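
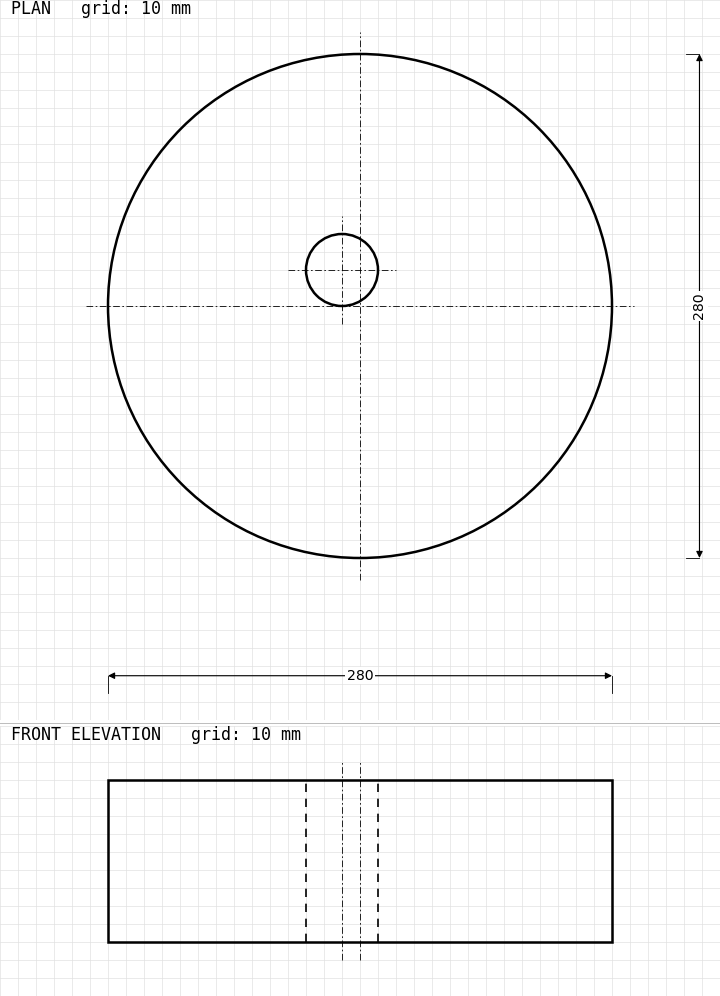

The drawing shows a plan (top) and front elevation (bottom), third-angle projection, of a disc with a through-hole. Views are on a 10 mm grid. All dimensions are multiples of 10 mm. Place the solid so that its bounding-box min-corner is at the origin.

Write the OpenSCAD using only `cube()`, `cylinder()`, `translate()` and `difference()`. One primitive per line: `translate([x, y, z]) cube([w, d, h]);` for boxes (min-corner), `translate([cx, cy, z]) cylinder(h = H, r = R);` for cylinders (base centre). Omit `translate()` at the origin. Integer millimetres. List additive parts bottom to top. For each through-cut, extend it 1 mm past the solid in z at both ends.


difference() {
  translate([140, 140, 0]) cylinder(h = 90, r = 140);
  translate([130, 160, -1]) cylinder(h = 92, r = 20);
}


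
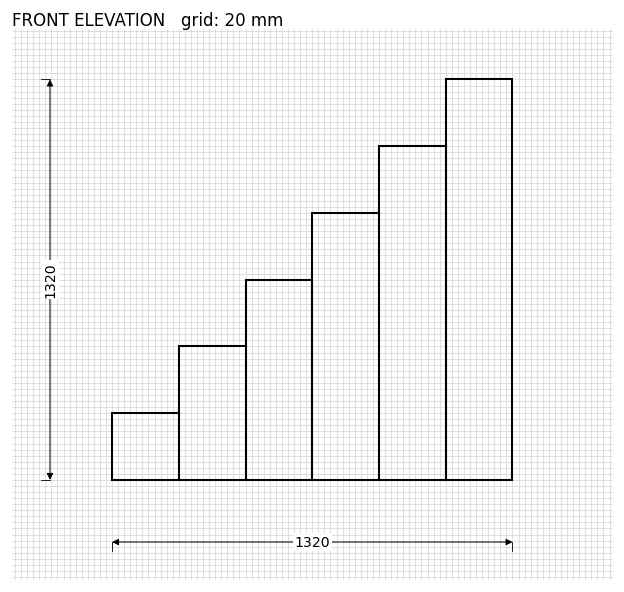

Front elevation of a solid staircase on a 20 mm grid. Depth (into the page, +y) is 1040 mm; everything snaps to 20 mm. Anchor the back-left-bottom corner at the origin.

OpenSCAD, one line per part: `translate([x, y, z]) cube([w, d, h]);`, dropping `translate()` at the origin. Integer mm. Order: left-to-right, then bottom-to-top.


cube([220, 1040, 220]);
translate([220, 0, 0]) cube([220, 1040, 440]);
translate([440, 0, 0]) cube([220, 1040, 660]);
translate([660, 0, 0]) cube([220, 1040, 880]);
translate([880, 0, 0]) cube([220, 1040, 1100]);
translate([1100, 0, 0]) cube([220, 1040, 1320]);


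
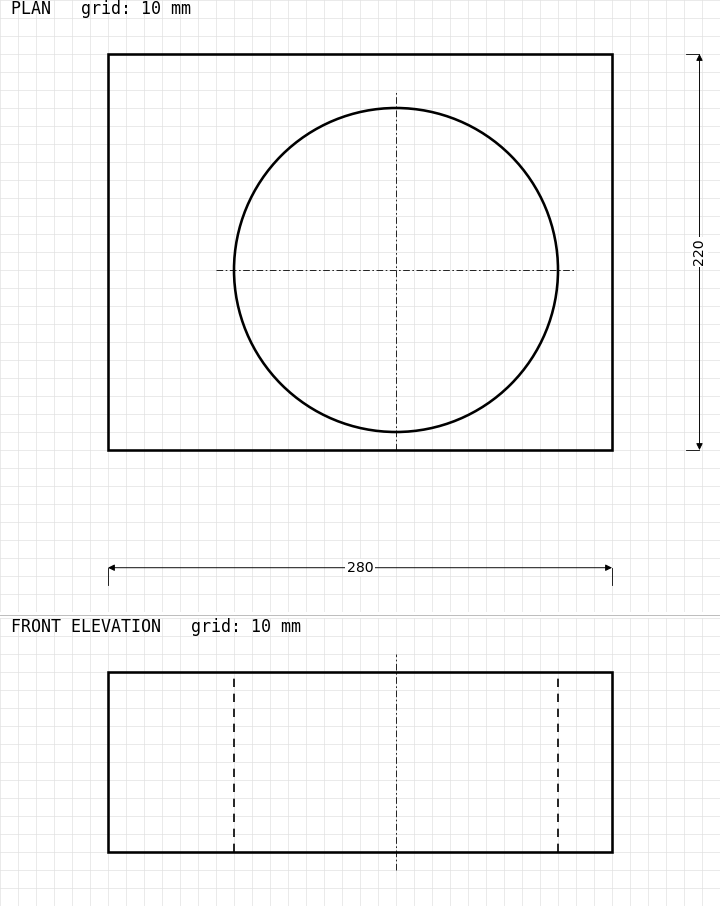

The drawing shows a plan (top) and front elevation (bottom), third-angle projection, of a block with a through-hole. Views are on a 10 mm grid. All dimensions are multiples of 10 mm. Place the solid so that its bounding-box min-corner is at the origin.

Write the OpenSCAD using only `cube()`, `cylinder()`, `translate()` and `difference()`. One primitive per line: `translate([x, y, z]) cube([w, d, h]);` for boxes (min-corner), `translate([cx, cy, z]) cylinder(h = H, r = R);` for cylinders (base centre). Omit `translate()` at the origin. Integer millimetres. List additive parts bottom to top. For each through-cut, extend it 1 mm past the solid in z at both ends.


difference() {
  cube([280, 220, 100]);
  translate([160, 100, -1]) cylinder(h = 102, r = 90);
}


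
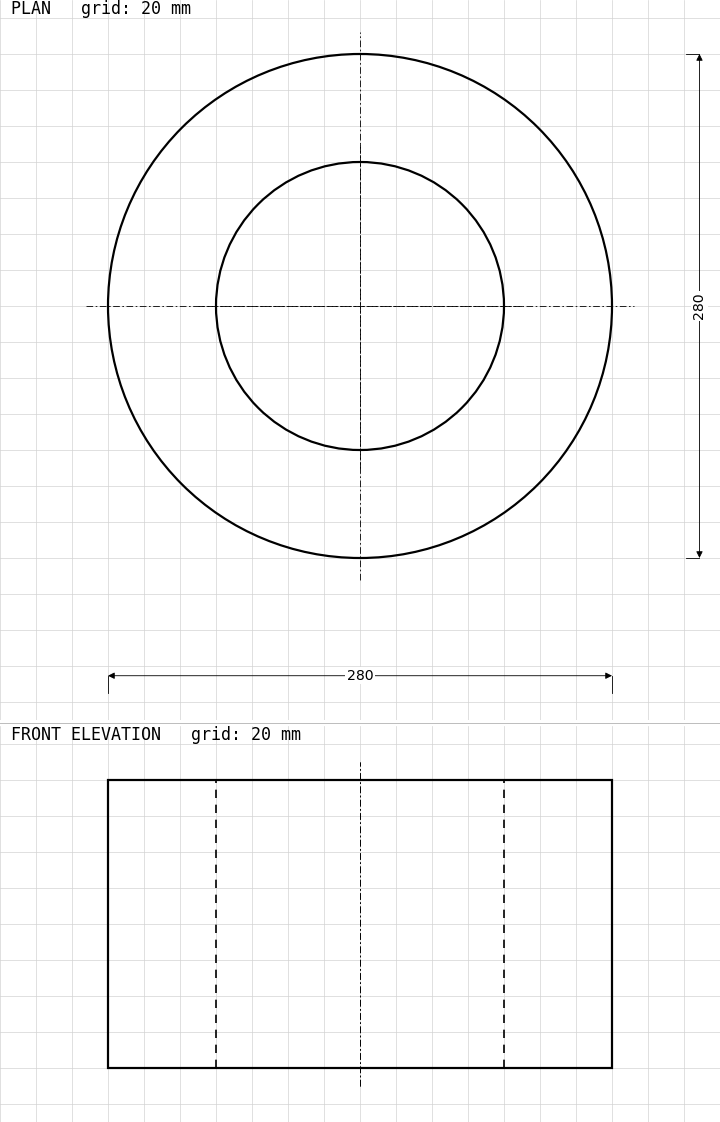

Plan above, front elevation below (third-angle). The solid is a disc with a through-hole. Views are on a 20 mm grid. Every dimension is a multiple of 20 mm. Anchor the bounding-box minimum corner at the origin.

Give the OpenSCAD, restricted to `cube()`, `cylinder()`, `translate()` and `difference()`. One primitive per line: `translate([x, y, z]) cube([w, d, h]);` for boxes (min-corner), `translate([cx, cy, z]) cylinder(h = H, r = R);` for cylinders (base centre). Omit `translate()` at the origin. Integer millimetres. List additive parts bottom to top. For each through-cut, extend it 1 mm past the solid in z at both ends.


difference() {
  translate([140, 140, 0]) cylinder(h = 160, r = 140);
  translate([140, 140, -1]) cylinder(h = 162, r = 80);
}


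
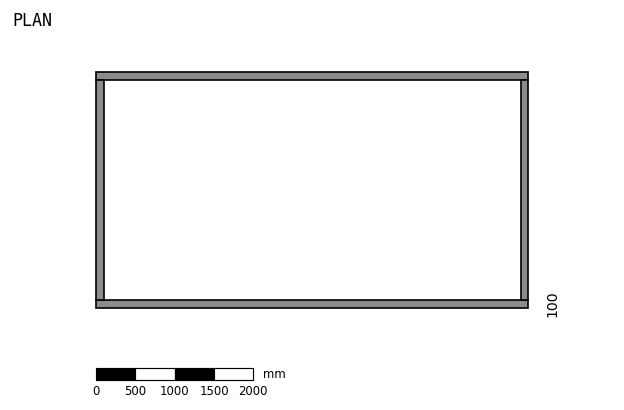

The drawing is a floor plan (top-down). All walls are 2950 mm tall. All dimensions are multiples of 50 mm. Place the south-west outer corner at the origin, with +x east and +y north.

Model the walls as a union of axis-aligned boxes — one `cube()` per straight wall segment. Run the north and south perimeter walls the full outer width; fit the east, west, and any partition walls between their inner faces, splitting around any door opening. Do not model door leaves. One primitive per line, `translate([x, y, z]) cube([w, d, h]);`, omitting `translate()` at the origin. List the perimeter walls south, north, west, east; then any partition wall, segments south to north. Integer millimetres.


cube([5500, 100, 2950]);
translate([0, 2900, 0]) cube([5500, 100, 2950]);
translate([0, 100, 0]) cube([100, 2800, 2950]);
translate([5400, 100, 0]) cube([100, 2800, 2950]);


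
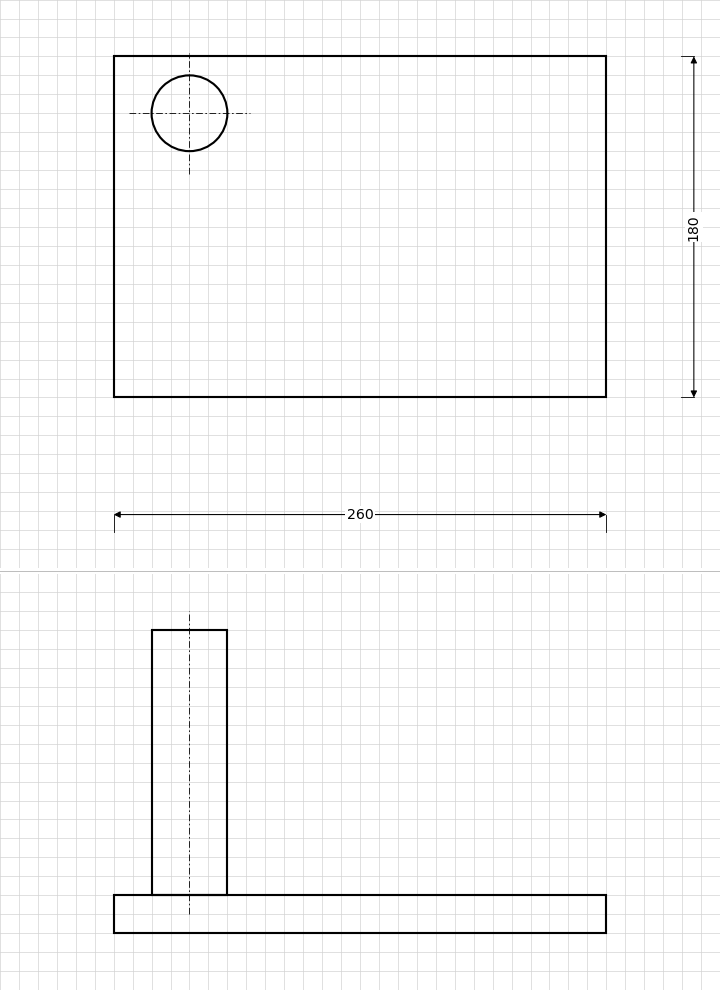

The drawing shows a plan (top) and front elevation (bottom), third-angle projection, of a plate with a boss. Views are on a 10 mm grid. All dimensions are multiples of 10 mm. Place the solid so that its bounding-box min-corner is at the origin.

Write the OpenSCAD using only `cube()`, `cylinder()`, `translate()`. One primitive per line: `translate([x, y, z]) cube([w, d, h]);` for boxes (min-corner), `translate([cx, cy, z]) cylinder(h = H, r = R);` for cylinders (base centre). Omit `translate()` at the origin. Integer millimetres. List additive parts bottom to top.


cube([260, 180, 20]);
translate([40, 150, 20]) cylinder(h = 140, r = 20);


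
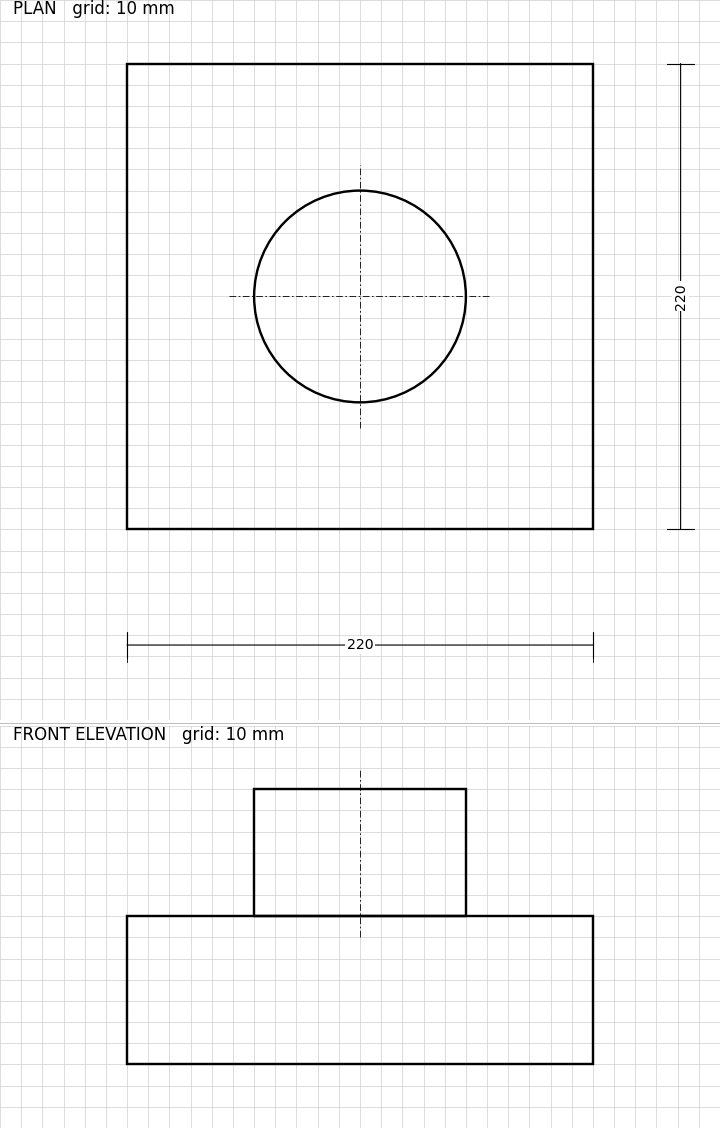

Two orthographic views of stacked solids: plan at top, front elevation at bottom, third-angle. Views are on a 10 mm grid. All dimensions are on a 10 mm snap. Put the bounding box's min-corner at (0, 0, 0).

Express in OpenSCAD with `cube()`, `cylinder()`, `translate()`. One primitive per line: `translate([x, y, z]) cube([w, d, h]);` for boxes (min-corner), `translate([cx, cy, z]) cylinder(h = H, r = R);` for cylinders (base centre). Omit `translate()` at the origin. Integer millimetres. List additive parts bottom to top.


cube([220, 220, 70]);
translate([110, 110, 70]) cylinder(h = 60, r = 50);


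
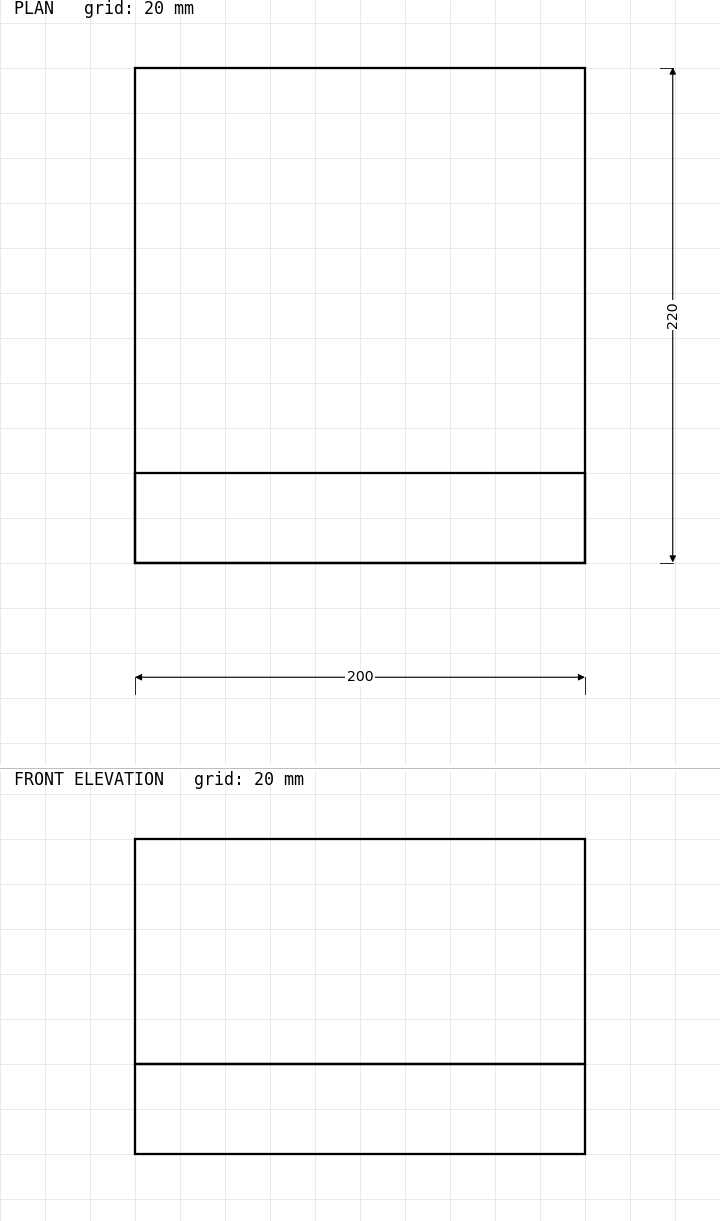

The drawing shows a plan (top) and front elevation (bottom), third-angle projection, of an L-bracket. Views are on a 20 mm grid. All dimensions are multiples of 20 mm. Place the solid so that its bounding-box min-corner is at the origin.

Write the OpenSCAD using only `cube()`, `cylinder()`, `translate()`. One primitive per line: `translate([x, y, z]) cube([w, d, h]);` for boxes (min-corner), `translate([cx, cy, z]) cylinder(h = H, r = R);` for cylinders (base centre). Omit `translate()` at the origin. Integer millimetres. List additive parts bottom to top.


cube([200, 220, 40]);
translate([0, 0, 40]) cube([200, 40, 100]);


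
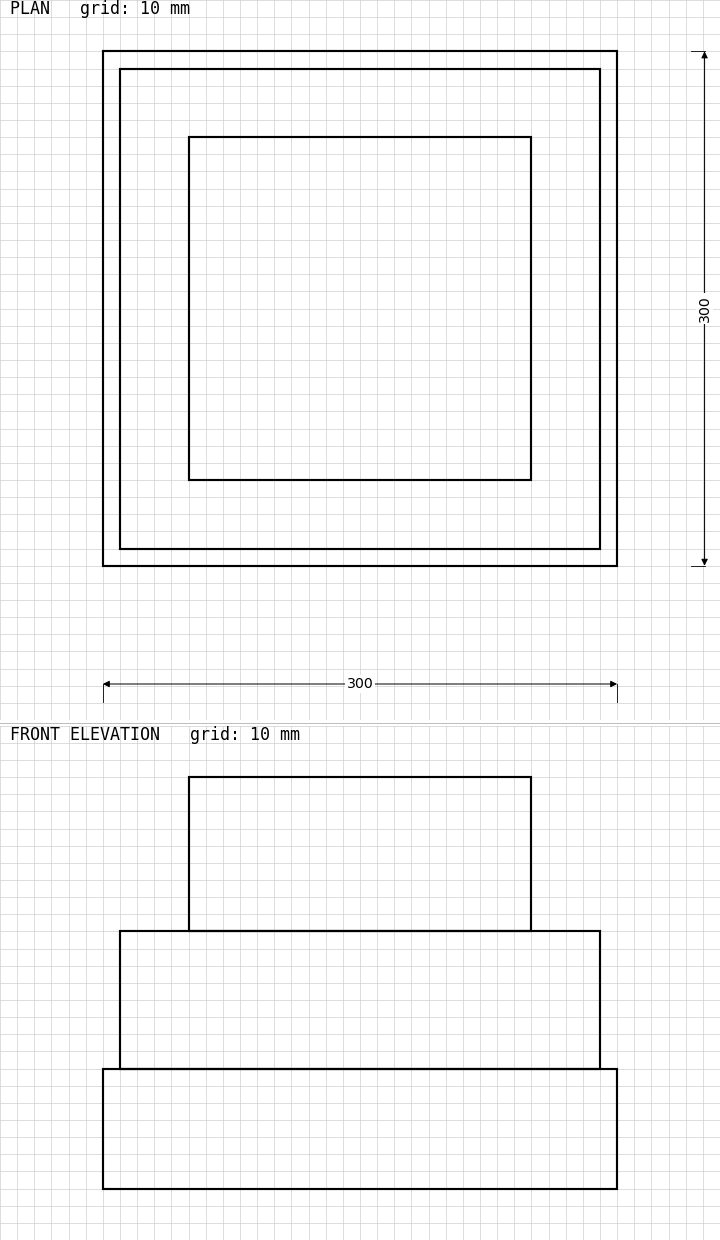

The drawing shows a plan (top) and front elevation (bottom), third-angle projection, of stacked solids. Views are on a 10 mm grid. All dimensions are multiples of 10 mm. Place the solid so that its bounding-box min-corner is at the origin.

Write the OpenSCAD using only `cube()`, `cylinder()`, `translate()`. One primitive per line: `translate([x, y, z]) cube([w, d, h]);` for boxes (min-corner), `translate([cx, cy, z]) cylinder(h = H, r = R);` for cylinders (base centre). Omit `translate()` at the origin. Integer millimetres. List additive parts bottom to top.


cube([300, 300, 70]);
translate([10, 10, 70]) cube([280, 280, 80]);
translate([50, 50, 150]) cube([200, 200, 90]);


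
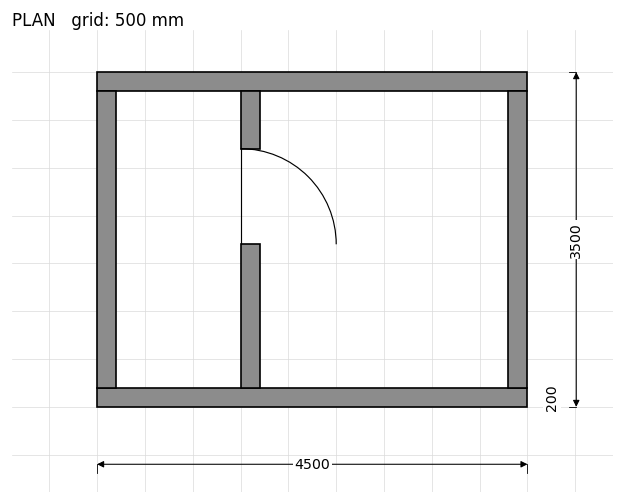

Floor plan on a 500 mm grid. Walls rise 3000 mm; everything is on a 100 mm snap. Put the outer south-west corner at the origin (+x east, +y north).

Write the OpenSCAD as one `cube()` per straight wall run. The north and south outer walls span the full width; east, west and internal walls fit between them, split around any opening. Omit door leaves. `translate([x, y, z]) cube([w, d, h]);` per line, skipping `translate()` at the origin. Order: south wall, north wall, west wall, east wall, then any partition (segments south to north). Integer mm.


cube([4500, 200, 3000]);
translate([0, 3300, 0]) cube([4500, 200, 3000]);
translate([0, 200, 0]) cube([200, 3100, 3000]);
translate([4300, 200, 0]) cube([200, 3100, 3000]);
translate([1500, 200, 0]) cube([200, 1500, 3000]);
translate([1500, 2700, 0]) cube([200, 600, 3000]);


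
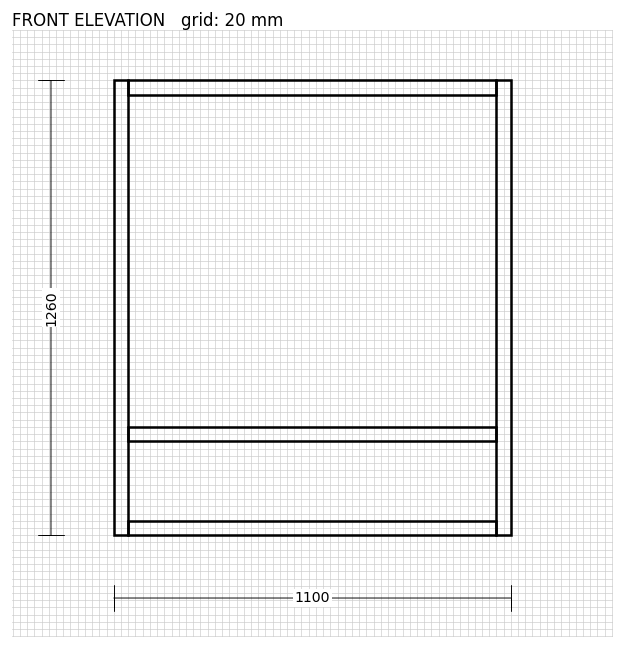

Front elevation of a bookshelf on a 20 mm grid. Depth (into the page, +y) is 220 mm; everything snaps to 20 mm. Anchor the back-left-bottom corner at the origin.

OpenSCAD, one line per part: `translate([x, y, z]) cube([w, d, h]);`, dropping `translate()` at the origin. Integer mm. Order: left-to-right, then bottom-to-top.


cube([40, 220, 1260]);
translate([40, 0, 0]) cube([1020, 220, 40]);
translate([40, 0, 260]) cube([1020, 220, 40]);
translate([40, 0, 1220]) cube([1020, 220, 40]);
translate([1060, 0, 0]) cube([40, 220, 1260]);


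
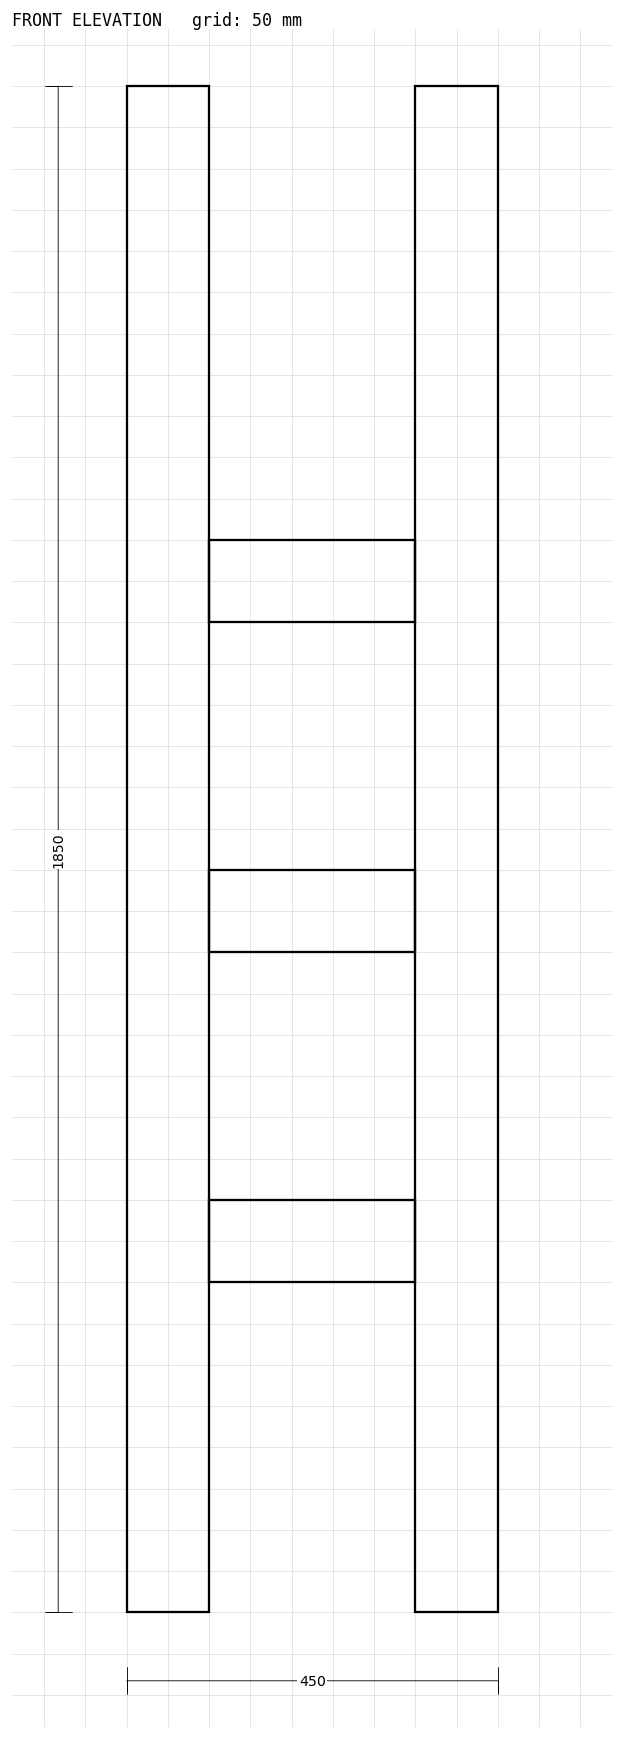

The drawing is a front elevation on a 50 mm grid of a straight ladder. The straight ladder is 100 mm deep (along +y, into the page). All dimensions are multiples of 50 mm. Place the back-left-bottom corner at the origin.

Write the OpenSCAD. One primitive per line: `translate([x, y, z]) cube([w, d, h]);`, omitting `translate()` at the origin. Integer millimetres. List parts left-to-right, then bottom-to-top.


cube([100, 100, 1850]);
translate([100, 0, 400]) cube([250, 100, 100]);
translate([100, 0, 800]) cube([250, 100, 100]);
translate([100, 0, 1200]) cube([250, 100, 100]);
translate([350, 0, 0]) cube([100, 100, 1850]);


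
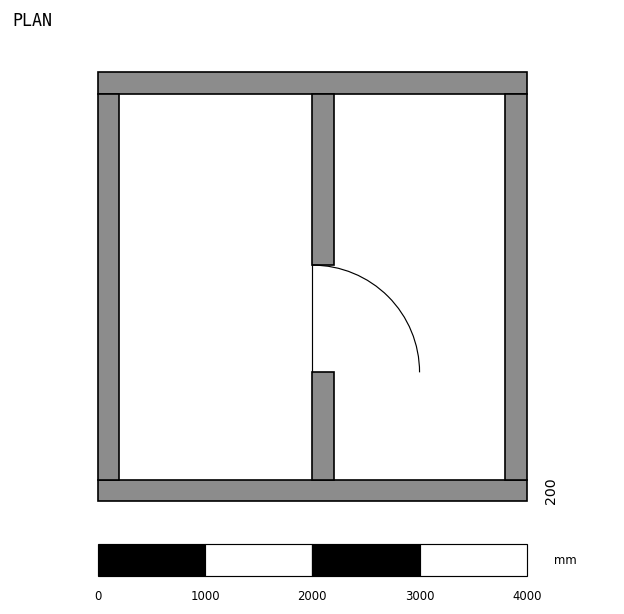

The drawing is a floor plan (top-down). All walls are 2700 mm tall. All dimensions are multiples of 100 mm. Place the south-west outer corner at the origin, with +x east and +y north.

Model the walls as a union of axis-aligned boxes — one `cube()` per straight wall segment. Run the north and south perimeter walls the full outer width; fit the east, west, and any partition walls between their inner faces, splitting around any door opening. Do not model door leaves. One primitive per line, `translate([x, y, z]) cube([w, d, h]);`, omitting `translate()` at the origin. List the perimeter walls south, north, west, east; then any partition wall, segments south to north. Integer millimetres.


cube([4000, 200, 2700]);
translate([0, 3800, 0]) cube([4000, 200, 2700]);
translate([0, 200, 0]) cube([200, 3600, 2700]);
translate([3800, 200, 0]) cube([200, 3600, 2700]);
translate([2000, 200, 0]) cube([200, 1000, 2700]);
translate([2000, 2200, 0]) cube([200, 1600, 2700]);


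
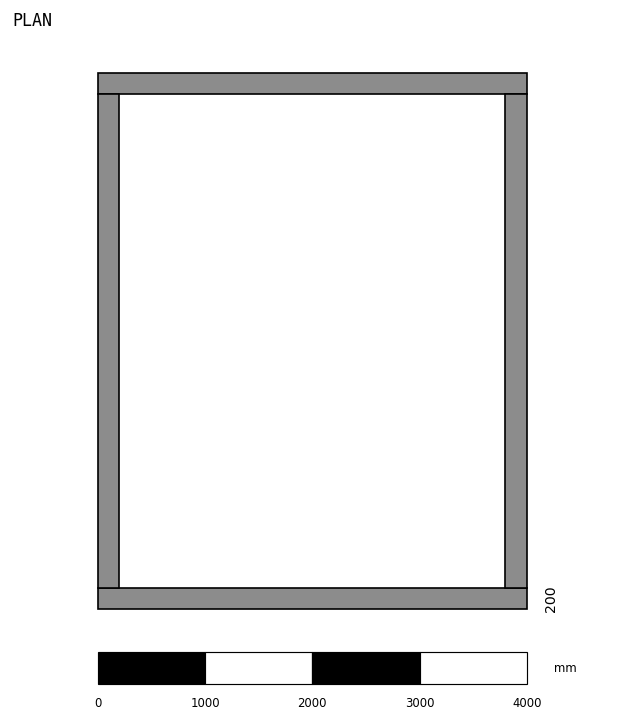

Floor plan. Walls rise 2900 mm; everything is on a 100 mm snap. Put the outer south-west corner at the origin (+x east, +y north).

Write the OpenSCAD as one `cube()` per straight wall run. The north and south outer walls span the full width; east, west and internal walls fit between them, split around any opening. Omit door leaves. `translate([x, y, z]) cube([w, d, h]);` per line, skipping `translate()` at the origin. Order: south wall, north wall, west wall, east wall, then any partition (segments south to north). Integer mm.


cube([4000, 200, 2900]);
translate([0, 4800, 0]) cube([4000, 200, 2900]);
translate([0, 200, 0]) cube([200, 4600, 2900]);
translate([3800, 200, 0]) cube([200, 4600, 2900]);


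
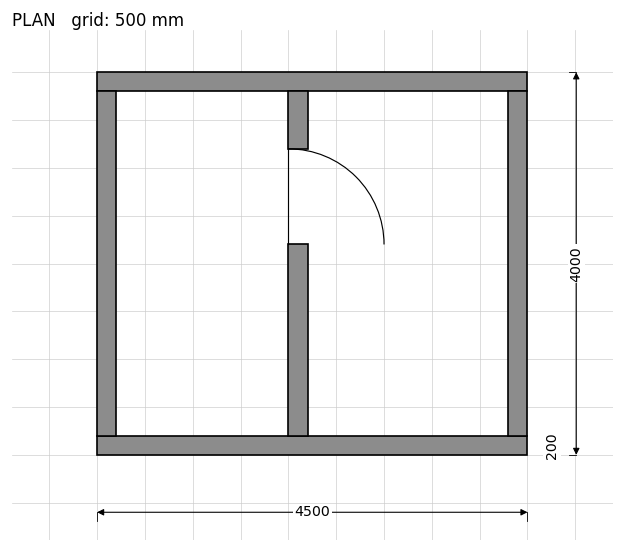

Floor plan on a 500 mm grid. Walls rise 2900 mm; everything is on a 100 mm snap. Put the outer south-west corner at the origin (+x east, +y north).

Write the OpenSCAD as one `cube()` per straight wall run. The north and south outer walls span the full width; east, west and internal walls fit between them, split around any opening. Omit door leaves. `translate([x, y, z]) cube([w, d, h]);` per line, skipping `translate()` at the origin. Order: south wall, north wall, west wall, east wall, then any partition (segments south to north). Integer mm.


cube([4500, 200, 2900]);
translate([0, 3800, 0]) cube([4500, 200, 2900]);
translate([0, 200, 0]) cube([200, 3600, 2900]);
translate([4300, 200, 0]) cube([200, 3600, 2900]);
translate([2000, 200, 0]) cube([200, 2000, 2900]);
translate([2000, 3200, 0]) cube([200, 600, 2900]);


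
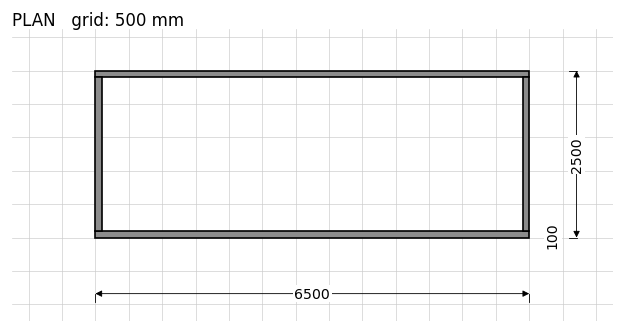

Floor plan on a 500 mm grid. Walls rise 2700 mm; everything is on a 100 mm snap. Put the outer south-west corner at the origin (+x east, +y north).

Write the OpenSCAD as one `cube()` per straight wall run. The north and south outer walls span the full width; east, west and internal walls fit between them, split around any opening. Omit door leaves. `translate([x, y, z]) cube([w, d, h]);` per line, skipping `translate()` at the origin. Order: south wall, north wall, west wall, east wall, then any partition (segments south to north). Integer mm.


cube([6500, 100, 2700]);
translate([0, 2400, 0]) cube([6500, 100, 2700]);
translate([0, 100, 0]) cube([100, 2300, 2700]);
translate([6400, 100, 0]) cube([100, 2300, 2700]);


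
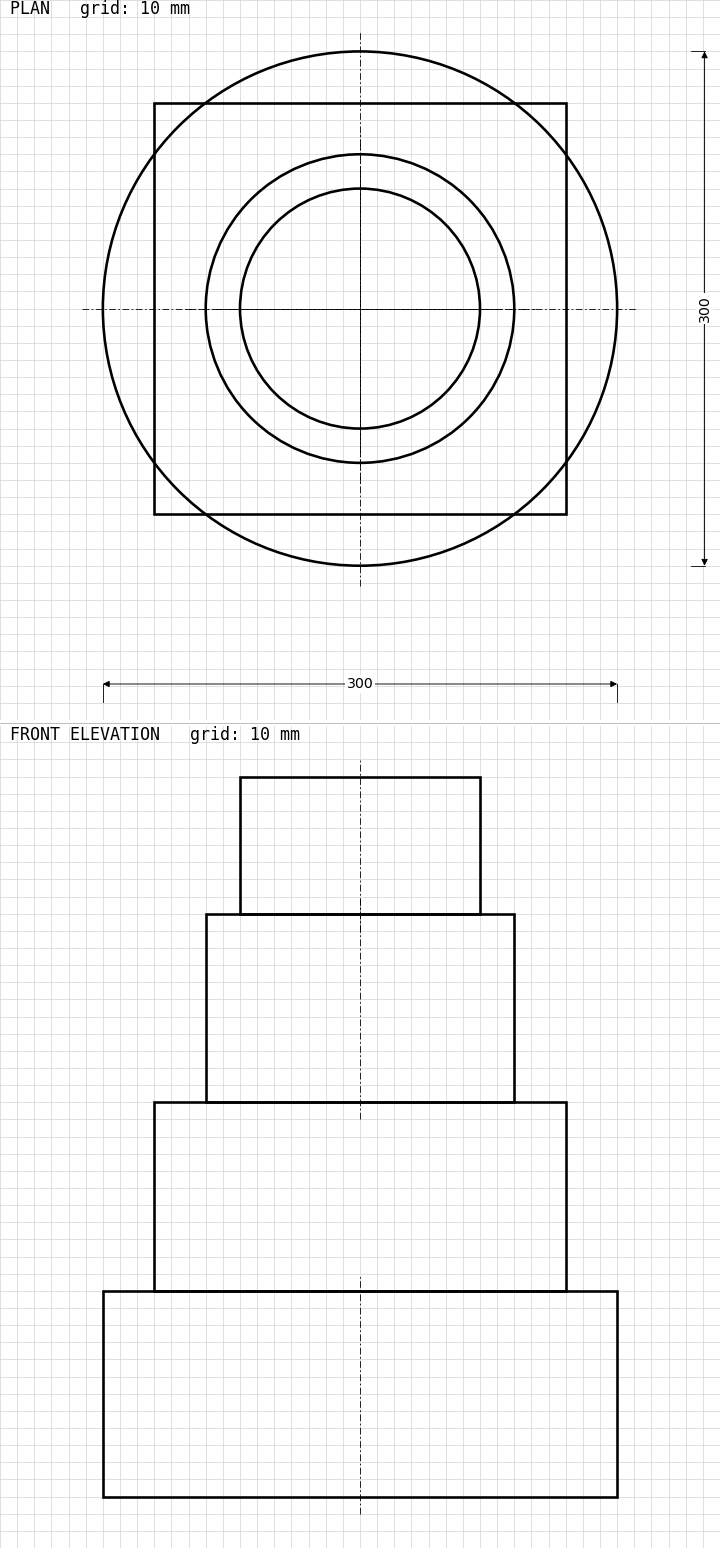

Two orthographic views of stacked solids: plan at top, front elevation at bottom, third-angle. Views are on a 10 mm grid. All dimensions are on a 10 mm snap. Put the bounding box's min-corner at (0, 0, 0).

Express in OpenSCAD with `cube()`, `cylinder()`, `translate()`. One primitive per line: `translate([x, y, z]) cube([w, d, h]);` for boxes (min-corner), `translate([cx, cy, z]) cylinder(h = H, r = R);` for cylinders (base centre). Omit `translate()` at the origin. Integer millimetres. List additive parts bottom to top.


translate([150, 150, 0]) cylinder(h = 120, r = 150);
translate([30, 30, 120]) cube([240, 240, 110]);
translate([150, 150, 230]) cylinder(h = 110, r = 90);
translate([150, 150, 340]) cylinder(h = 80, r = 70);


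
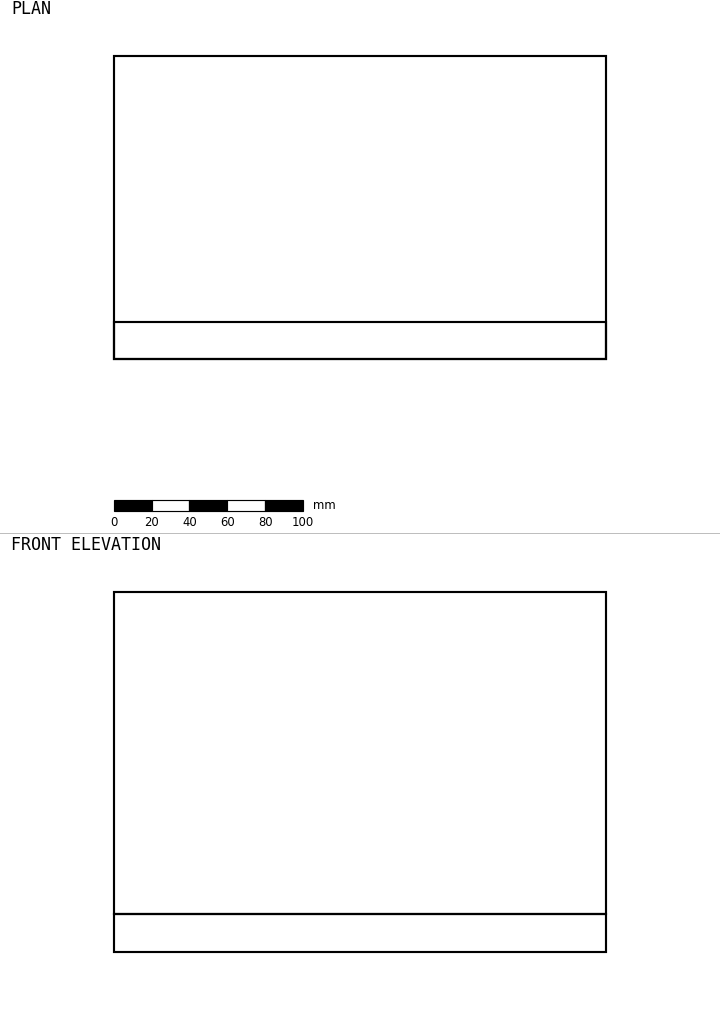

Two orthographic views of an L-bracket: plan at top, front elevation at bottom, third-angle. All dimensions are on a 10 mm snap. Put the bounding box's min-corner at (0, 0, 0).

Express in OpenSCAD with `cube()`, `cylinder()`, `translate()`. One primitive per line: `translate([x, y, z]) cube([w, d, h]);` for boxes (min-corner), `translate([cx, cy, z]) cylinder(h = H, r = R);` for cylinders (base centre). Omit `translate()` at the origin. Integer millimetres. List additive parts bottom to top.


cube([260, 160, 20]);
translate([0, 0, 20]) cube([260, 20, 170]);


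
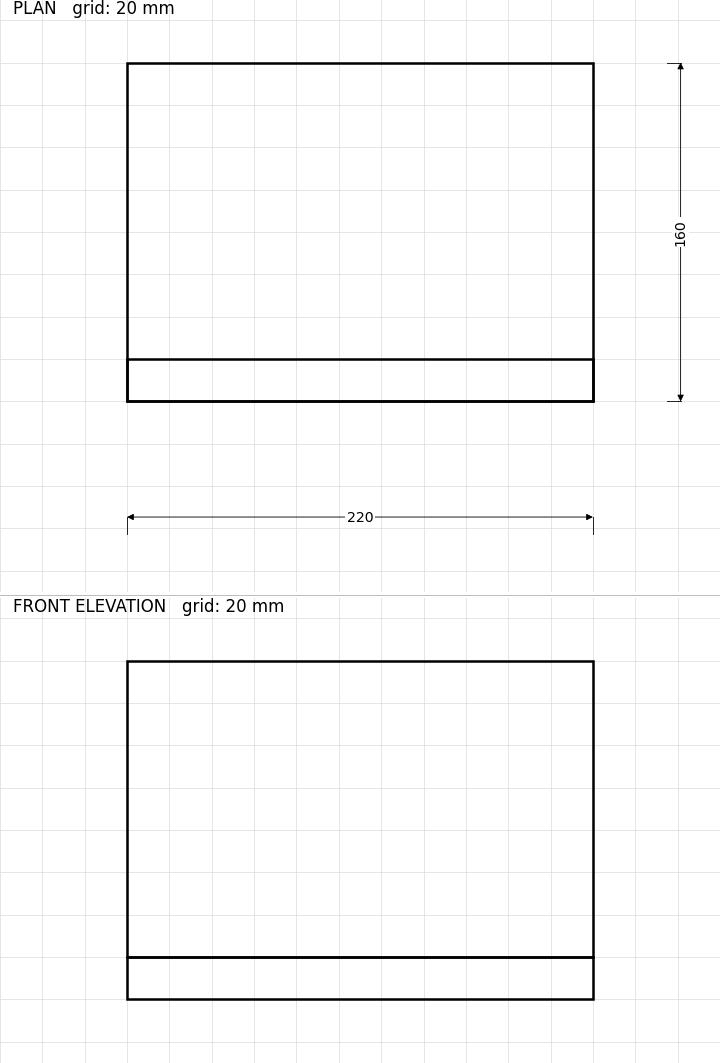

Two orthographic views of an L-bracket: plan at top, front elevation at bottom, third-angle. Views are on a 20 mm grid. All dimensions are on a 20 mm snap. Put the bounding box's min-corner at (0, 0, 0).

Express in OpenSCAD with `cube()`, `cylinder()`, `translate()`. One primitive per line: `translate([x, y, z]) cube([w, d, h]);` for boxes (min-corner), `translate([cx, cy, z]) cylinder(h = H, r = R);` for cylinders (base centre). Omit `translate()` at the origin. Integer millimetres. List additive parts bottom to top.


cube([220, 160, 20]);
translate([0, 0, 20]) cube([220, 20, 140]);


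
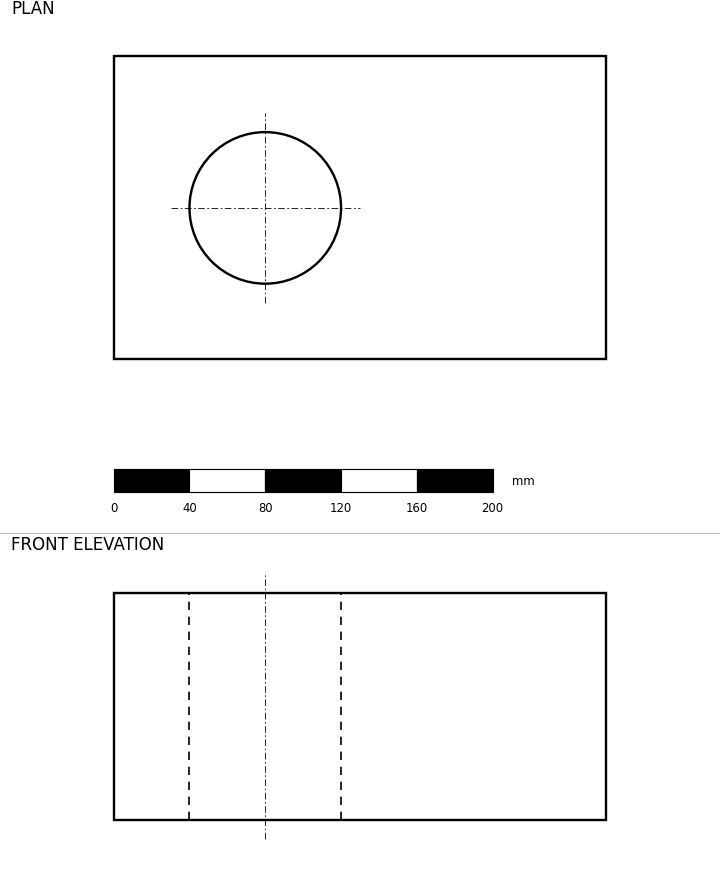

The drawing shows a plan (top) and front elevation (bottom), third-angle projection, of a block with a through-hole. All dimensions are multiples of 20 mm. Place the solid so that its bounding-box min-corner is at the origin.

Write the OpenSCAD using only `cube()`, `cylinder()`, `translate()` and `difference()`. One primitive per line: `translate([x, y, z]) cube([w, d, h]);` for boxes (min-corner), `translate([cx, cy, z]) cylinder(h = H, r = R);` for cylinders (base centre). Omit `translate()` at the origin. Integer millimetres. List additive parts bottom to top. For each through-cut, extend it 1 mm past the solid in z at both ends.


difference() {
  cube([260, 160, 120]);
  translate([80, 80, -1]) cylinder(h = 122, r = 40);
}


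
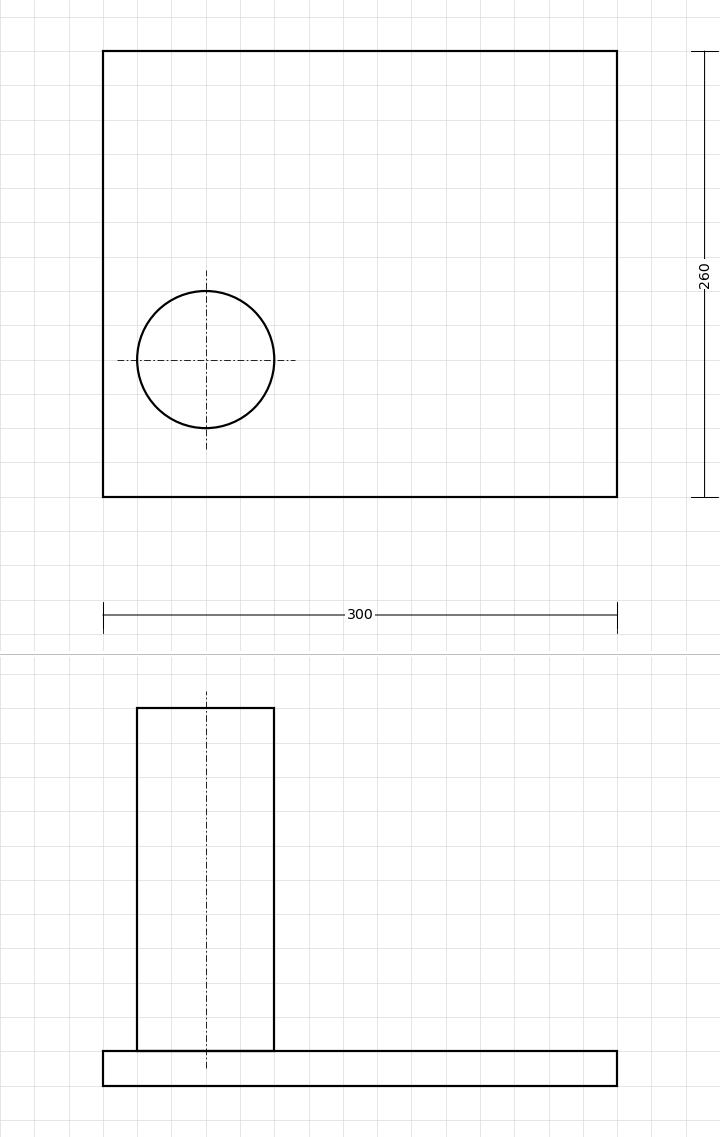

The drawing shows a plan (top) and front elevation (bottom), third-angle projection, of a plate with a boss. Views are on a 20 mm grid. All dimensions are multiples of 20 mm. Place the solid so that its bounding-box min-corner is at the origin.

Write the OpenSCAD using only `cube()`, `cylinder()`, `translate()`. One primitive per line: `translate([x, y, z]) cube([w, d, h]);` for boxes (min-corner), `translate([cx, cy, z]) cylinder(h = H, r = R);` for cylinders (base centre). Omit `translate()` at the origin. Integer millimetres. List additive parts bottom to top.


cube([300, 260, 20]);
translate([60, 80, 20]) cylinder(h = 200, r = 40);


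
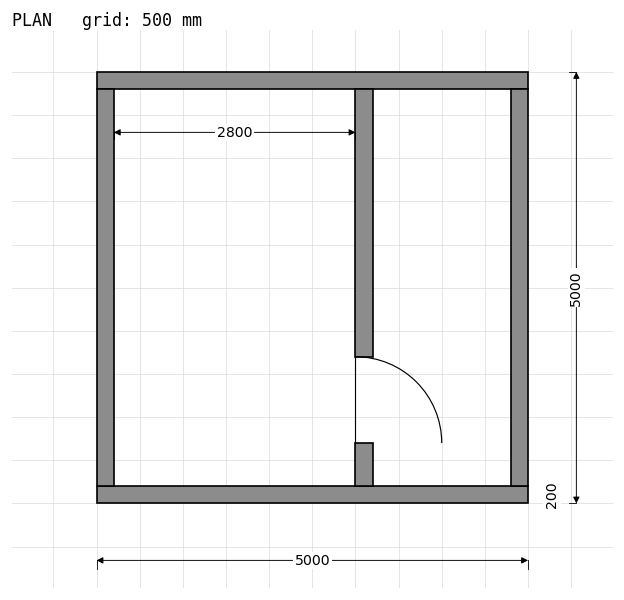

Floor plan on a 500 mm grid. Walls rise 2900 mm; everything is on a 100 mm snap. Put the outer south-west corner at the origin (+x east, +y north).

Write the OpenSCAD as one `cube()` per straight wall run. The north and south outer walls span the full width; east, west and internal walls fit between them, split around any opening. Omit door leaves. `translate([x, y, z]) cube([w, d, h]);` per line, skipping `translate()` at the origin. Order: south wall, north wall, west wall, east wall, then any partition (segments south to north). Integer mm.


cube([5000, 200, 2900]);
translate([0, 4800, 0]) cube([5000, 200, 2900]);
translate([0, 200, 0]) cube([200, 4600, 2900]);
translate([4800, 200, 0]) cube([200, 4600, 2900]);
translate([3000, 200, 0]) cube([200, 500, 2900]);
translate([3000, 1700, 0]) cube([200, 3100, 2900]);


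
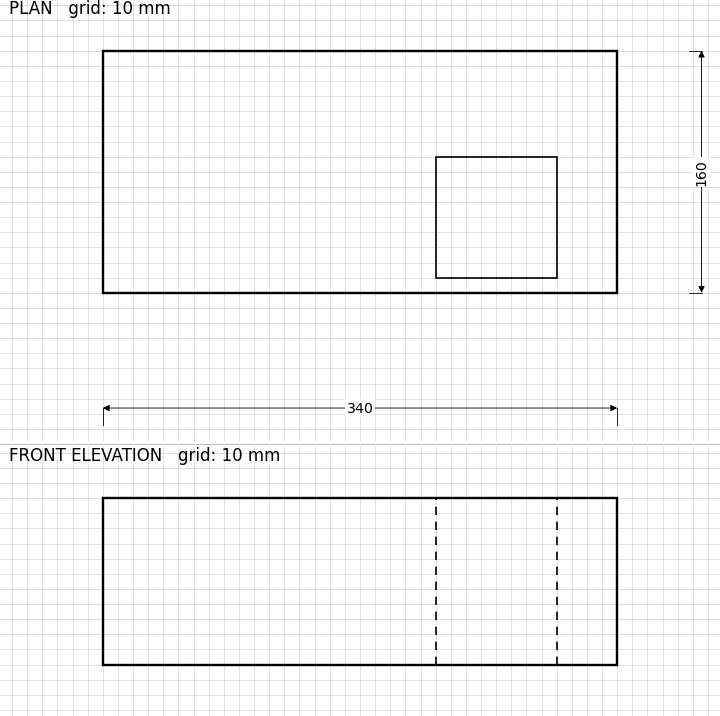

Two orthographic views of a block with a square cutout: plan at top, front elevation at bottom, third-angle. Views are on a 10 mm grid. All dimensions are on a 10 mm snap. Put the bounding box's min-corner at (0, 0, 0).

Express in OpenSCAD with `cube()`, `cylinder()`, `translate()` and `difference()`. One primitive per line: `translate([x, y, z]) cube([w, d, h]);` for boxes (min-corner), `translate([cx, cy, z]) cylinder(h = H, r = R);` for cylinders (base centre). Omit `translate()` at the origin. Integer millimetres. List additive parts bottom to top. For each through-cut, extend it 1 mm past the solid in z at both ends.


difference() {
  cube([340, 160, 110]);
  translate([220, 10, -1]) cube([80, 80, 112]);
}


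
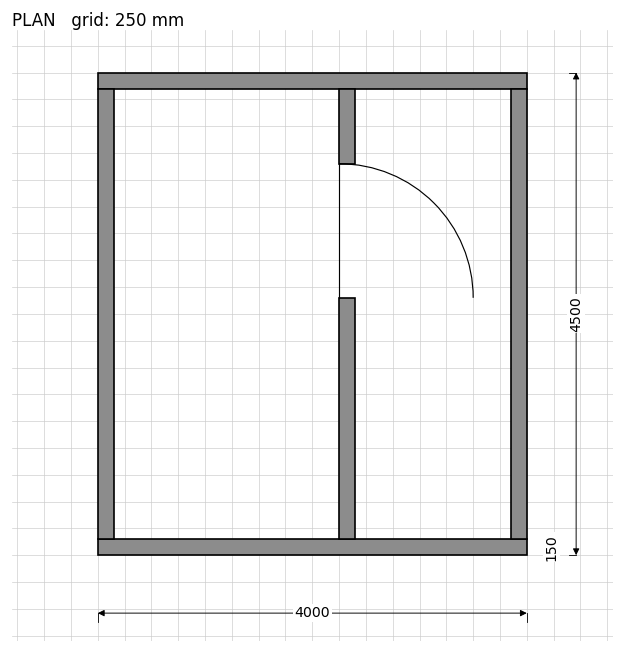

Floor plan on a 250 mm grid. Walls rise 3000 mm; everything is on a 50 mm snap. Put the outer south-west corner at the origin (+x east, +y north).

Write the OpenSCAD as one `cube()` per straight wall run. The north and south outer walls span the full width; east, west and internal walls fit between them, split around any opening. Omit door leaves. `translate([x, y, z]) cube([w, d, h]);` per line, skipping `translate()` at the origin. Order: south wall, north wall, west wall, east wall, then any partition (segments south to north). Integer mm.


cube([4000, 150, 3000]);
translate([0, 4350, 0]) cube([4000, 150, 3000]);
translate([0, 150, 0]) cube([150, 4200, 3000]);
translate([3850, 150, 0]) cube([150, 4200, 3000]);
translate([2250, 150, 0]) cube([150, 2250, 3000]);
translate([2250, 3650, 0]) cube([150, 700, 3000]);


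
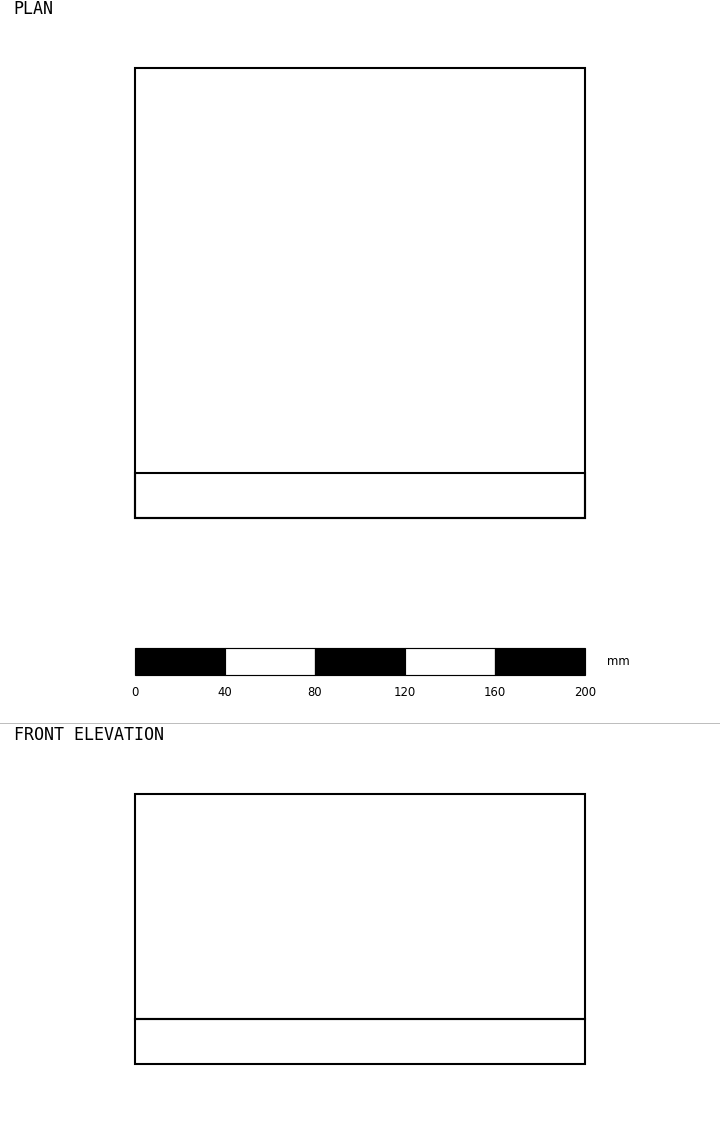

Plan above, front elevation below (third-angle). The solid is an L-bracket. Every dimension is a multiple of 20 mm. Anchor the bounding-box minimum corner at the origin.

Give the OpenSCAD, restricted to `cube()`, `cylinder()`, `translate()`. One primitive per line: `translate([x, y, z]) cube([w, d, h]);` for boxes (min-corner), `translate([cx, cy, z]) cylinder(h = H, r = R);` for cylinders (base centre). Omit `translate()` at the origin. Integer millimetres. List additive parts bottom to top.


cube([200, 200, 20]);
translate([0, 0, 20]) cube([200, 20, 100]);


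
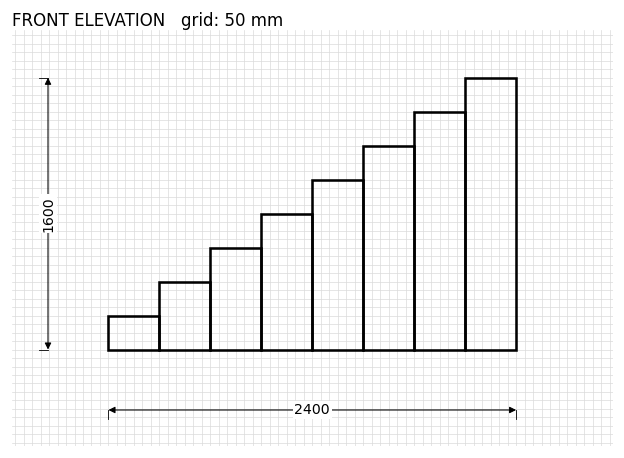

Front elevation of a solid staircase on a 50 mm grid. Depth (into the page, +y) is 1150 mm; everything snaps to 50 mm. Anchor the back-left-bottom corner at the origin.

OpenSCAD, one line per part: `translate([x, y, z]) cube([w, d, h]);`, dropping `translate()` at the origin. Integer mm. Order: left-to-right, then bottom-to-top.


cube([300, 1150, 200]);
translate([300, 0, 0]) cube([300, 1150, 400]);
translate([600, 0, 0]) cube([300, 1150, 600]);
translate([900, 0, 0]) cube([300, 1150, 800]);
translate([1200, 0, 0]) cube([300, 1150, 1000]);
translate([1500, 0, 0]) cube([300, 1150, 1200]);
translate([1800, 0, 0]) cube([300, 1150, 1400]);
translate([2100, 0, 0]) cube([300, 1150, 1600]);


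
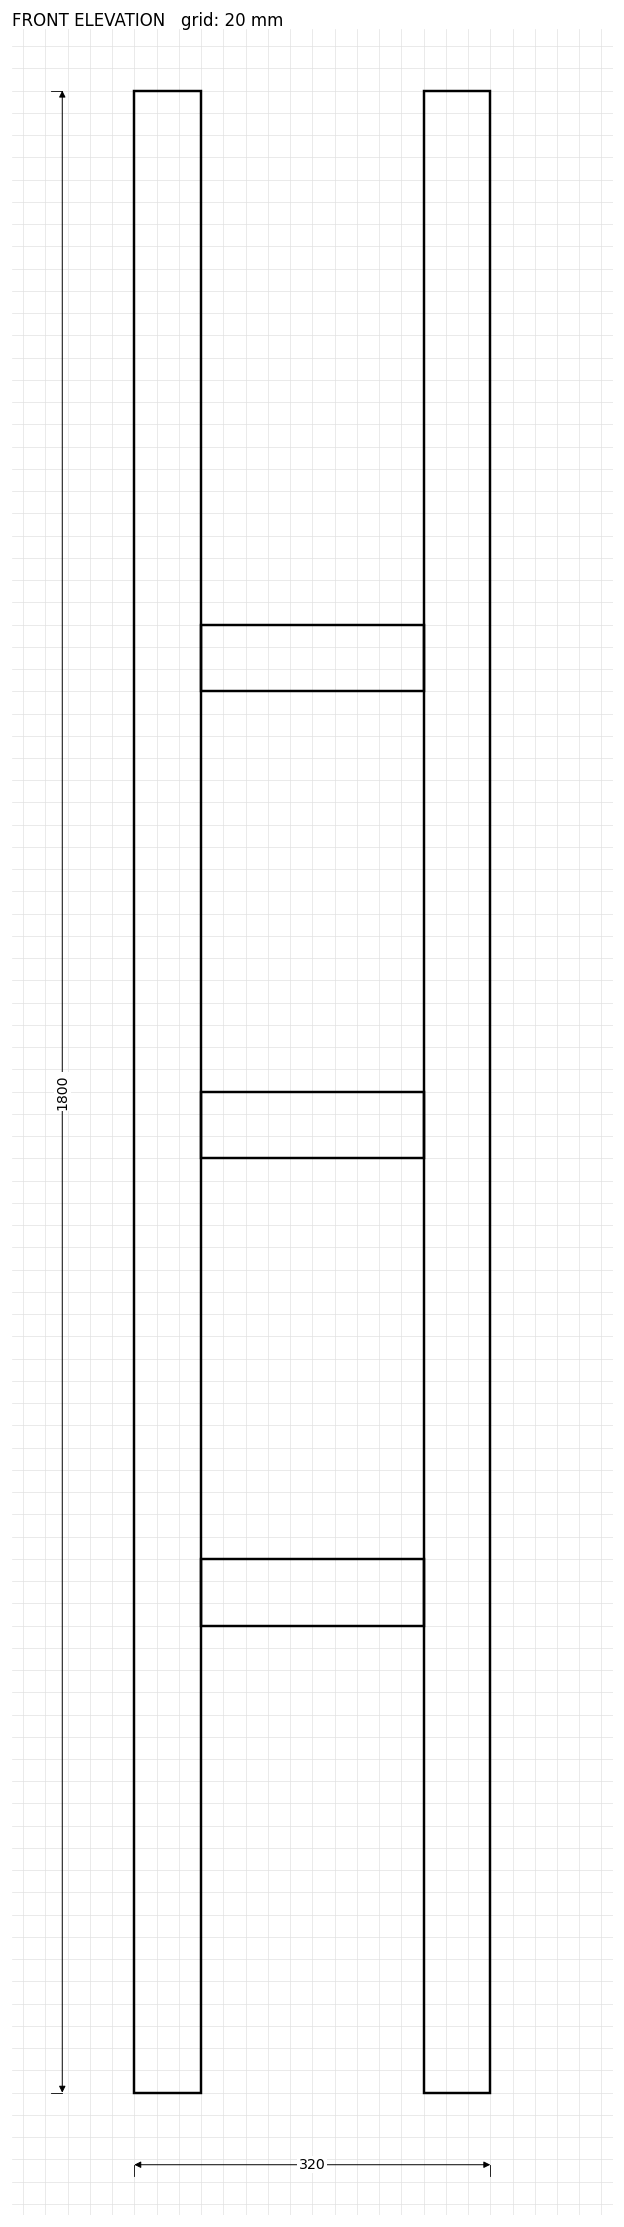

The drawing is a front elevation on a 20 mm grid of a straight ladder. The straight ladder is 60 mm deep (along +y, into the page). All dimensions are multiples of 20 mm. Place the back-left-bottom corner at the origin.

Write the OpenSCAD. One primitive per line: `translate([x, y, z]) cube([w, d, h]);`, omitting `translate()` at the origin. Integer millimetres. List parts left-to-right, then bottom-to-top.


cube([60, 60, 1800]);
translate([60, 0, 420]) cube([200, 60, 60]);
translate([60, 0, 840]) cube([200, 60, 60]);
translate([60, 0, 1260]) cube([200, 60, 60]);
translate([260, 0, 0]) cube([60, 60, 1800]);


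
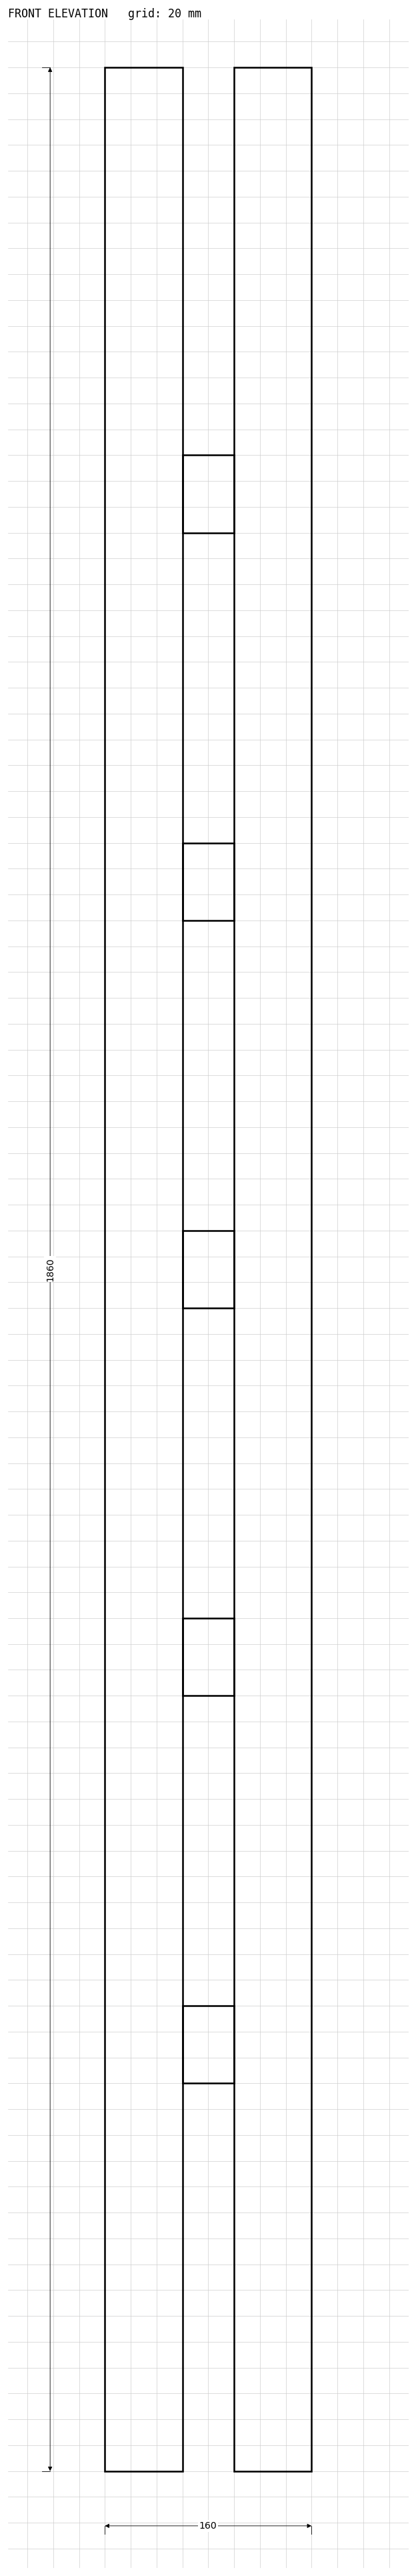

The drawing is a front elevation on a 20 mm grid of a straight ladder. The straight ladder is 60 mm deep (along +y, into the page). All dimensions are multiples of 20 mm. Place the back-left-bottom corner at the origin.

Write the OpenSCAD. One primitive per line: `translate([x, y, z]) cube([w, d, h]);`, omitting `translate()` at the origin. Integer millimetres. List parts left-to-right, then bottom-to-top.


cube([60, 60, 1860]);
translate([60, 0, 300]) cube([40, 60, 60]);
translate([60, 0, 600]) cube([40, 60, 60]);
translate([60, 0, 900]) cube([40, 60, 60]);
translate([60, 0, 1200]) cube([40, 60, 60]);
translate([60, 0, 1500]) cube([40, 60, 60]);
translate([100, 0, 0]) cube([60, 60, 1860]);


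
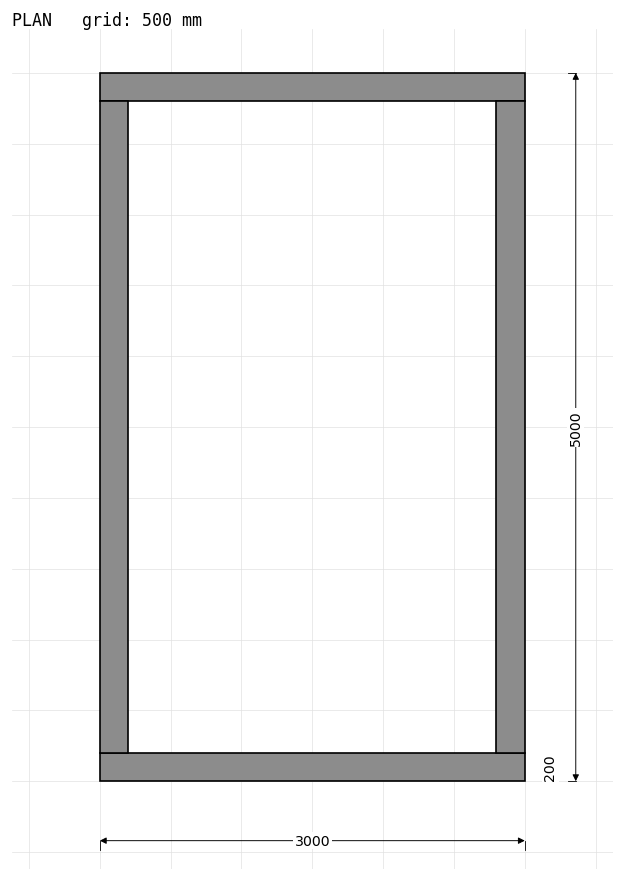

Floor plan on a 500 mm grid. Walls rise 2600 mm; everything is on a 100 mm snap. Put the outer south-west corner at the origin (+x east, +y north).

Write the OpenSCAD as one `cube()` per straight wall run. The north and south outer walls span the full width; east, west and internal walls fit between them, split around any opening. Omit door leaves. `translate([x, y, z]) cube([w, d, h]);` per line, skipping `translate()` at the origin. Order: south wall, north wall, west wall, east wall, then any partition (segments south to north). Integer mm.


cube([3000, 200, 2600]);
translate([0, 4800, 0]) cube([3000, 200, 2600]);
translate([0, 200, 0]) cube([200, 4600, 2600]);
translate([2800, 200, 0]) cube([200, 4600, 2600]);


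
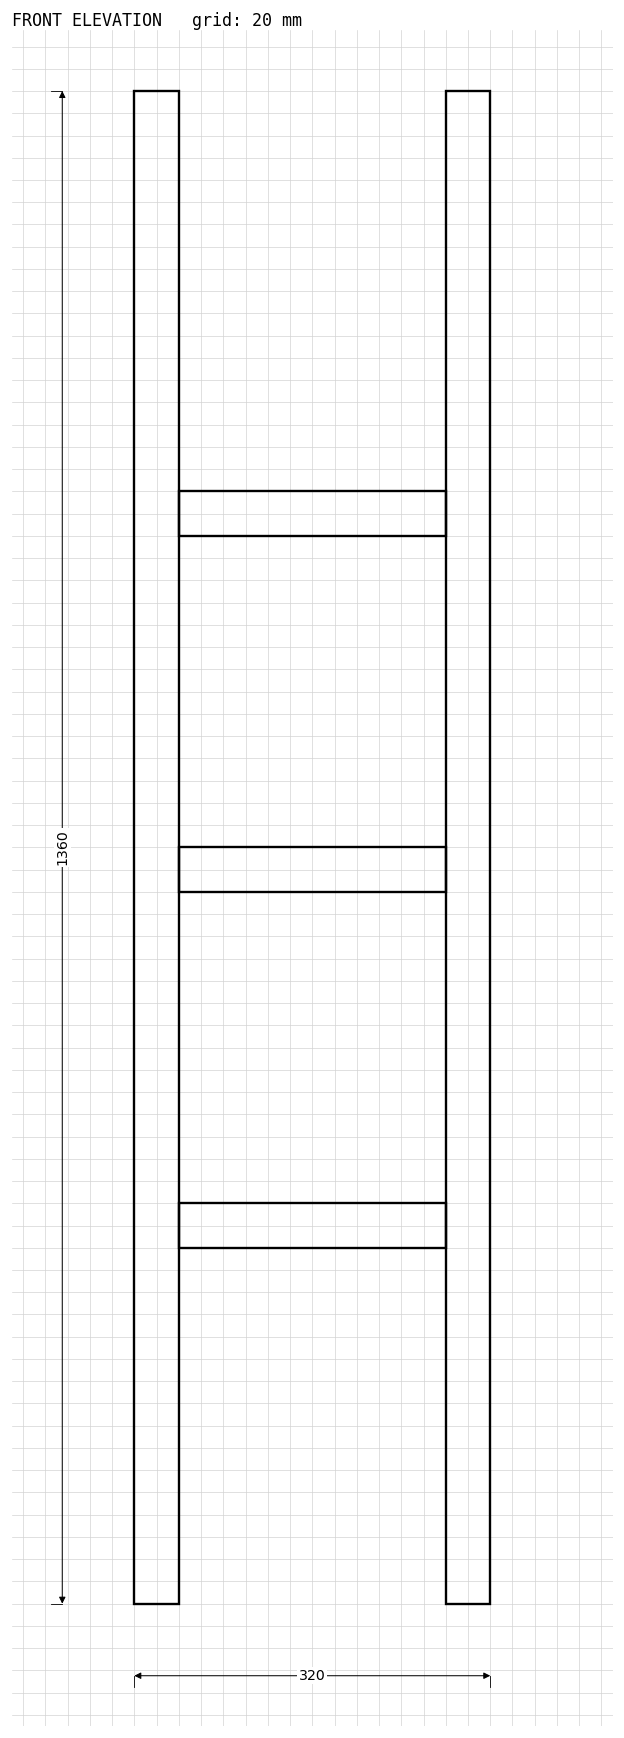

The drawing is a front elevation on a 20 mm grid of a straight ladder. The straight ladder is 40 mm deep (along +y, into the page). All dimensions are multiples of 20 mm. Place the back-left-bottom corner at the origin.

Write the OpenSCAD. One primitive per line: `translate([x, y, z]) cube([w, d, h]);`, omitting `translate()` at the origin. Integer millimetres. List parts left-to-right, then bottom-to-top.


cube([40, 40, 1360]);
translate([40, 0, 320]) cube([240, 40, 40]);
translate([40, 0, 640]) cube([240, 40, 40]);
translate([40, 0, 960]) cube([240, 40, 40]);
translate([280, 0, 0]) cube([40, 40, 1360]);


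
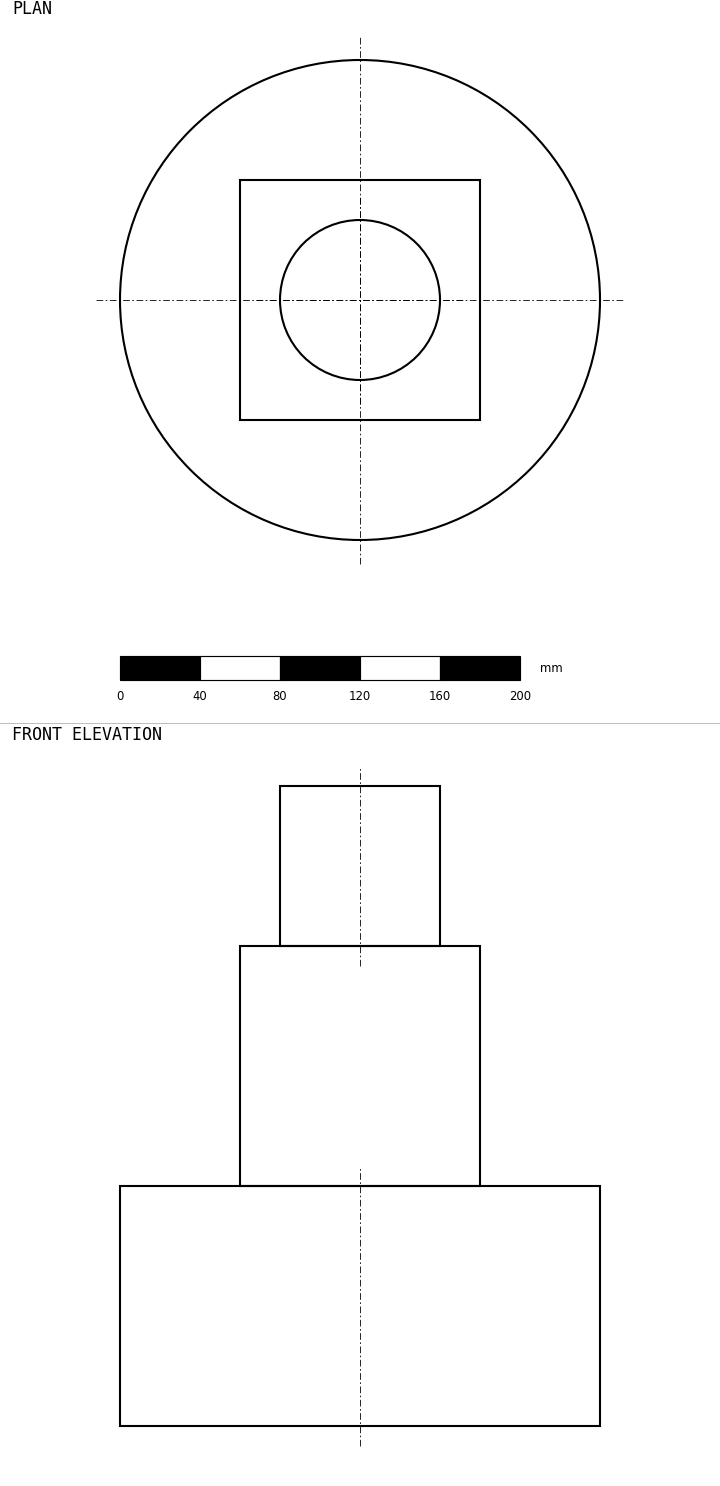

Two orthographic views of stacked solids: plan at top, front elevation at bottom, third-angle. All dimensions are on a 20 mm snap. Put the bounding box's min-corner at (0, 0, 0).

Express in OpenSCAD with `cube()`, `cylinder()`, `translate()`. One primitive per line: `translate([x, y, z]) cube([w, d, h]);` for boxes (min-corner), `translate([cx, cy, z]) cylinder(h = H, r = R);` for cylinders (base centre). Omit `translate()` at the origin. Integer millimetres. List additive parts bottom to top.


translate([120, 120, 0]) cylinder(h = 120, r = 120);
translate([60, 60, 120]) cube([120, 120, 120]);
translate([120, 120, 240]) cylinder(h = 80, r = 40);


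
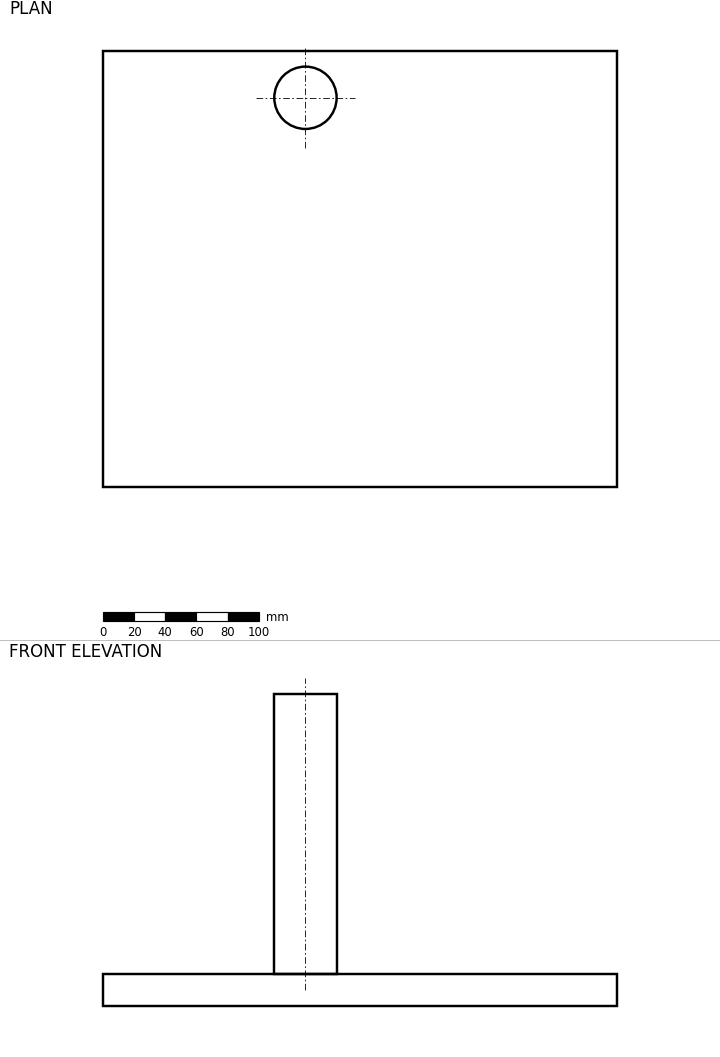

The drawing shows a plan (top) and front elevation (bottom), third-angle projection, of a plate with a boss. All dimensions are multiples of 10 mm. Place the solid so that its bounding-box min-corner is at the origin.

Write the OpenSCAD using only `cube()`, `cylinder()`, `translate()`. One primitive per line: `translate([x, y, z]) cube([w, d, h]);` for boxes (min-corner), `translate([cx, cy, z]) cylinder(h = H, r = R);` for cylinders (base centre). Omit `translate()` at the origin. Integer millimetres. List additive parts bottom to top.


cube([330, 280, 20]);
translate([130, 250, 20]) cylinder(h = 180, r = 20);


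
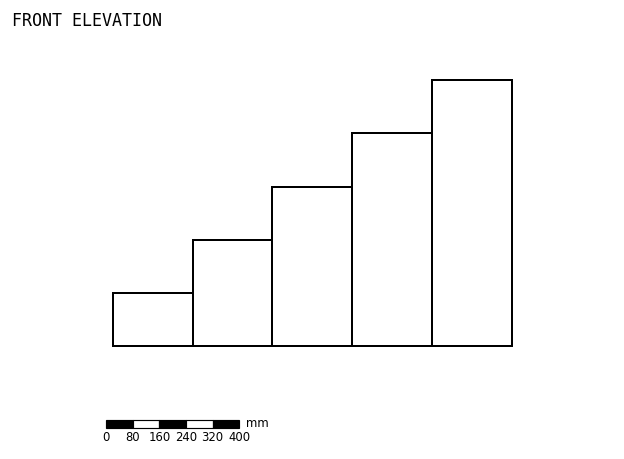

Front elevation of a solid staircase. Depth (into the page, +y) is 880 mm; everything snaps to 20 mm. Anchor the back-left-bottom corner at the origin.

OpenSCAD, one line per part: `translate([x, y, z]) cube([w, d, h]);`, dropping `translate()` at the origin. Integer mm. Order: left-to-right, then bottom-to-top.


cube([240, 880, 160]);
translate([240, 0, 0]) cube([240, 880, 320]);
translate([480, 0, 0]) cube([240, 880, 480]);
translate([720, 0, 0]) cube([240, 880, 640]);
translate([960, 0, 0]) cube([240, 880, 800]);


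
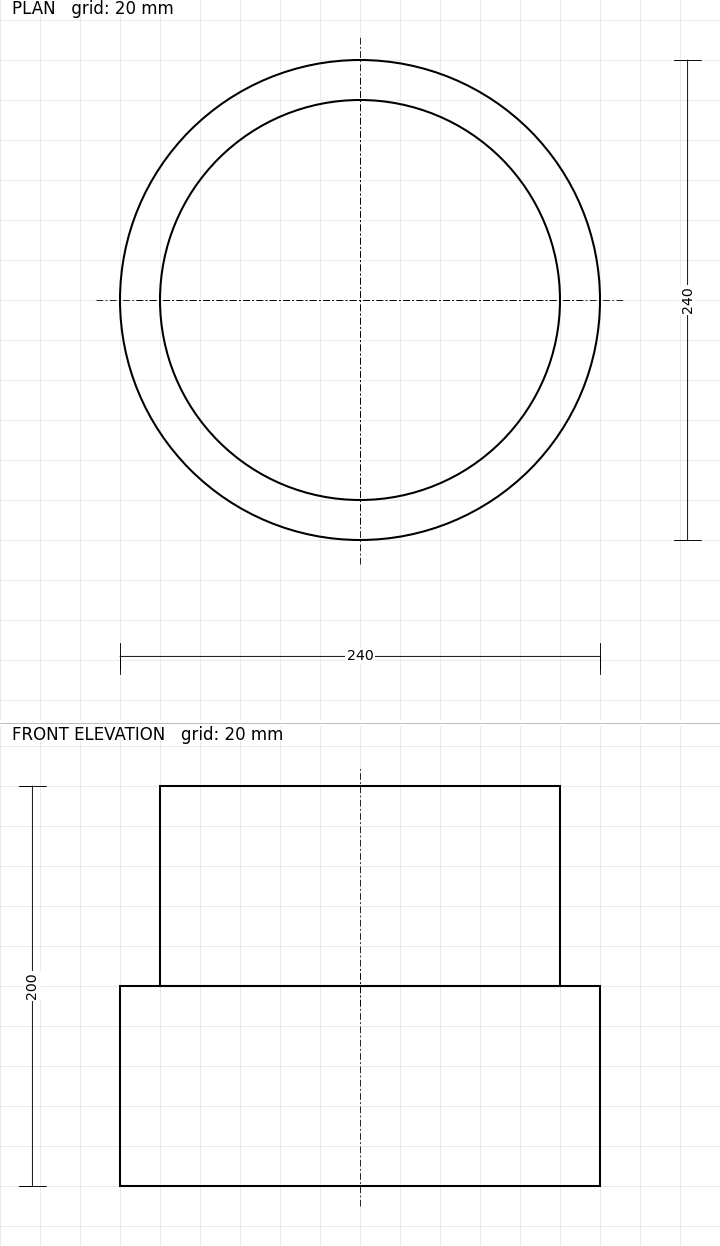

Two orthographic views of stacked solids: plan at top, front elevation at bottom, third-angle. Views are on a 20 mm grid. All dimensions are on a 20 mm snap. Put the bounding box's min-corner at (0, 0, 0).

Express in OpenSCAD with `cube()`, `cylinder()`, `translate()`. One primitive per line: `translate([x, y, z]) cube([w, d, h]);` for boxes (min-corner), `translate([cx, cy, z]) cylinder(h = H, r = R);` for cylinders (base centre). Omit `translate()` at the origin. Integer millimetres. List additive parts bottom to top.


translate([120, 120, 0]) cylinder(h = 100, r = 120);
translate([120, 120, 100]) cylinder(h = 100, r = 100);
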